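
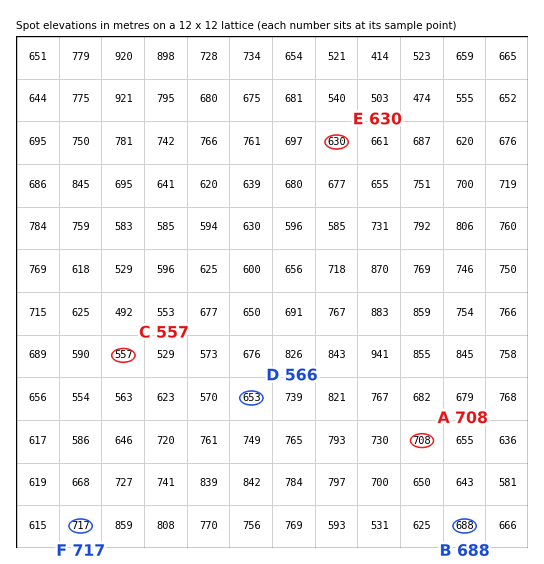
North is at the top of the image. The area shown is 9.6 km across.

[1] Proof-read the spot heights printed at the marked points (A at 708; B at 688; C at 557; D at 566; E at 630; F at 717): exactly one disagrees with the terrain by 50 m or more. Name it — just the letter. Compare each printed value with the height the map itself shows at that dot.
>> D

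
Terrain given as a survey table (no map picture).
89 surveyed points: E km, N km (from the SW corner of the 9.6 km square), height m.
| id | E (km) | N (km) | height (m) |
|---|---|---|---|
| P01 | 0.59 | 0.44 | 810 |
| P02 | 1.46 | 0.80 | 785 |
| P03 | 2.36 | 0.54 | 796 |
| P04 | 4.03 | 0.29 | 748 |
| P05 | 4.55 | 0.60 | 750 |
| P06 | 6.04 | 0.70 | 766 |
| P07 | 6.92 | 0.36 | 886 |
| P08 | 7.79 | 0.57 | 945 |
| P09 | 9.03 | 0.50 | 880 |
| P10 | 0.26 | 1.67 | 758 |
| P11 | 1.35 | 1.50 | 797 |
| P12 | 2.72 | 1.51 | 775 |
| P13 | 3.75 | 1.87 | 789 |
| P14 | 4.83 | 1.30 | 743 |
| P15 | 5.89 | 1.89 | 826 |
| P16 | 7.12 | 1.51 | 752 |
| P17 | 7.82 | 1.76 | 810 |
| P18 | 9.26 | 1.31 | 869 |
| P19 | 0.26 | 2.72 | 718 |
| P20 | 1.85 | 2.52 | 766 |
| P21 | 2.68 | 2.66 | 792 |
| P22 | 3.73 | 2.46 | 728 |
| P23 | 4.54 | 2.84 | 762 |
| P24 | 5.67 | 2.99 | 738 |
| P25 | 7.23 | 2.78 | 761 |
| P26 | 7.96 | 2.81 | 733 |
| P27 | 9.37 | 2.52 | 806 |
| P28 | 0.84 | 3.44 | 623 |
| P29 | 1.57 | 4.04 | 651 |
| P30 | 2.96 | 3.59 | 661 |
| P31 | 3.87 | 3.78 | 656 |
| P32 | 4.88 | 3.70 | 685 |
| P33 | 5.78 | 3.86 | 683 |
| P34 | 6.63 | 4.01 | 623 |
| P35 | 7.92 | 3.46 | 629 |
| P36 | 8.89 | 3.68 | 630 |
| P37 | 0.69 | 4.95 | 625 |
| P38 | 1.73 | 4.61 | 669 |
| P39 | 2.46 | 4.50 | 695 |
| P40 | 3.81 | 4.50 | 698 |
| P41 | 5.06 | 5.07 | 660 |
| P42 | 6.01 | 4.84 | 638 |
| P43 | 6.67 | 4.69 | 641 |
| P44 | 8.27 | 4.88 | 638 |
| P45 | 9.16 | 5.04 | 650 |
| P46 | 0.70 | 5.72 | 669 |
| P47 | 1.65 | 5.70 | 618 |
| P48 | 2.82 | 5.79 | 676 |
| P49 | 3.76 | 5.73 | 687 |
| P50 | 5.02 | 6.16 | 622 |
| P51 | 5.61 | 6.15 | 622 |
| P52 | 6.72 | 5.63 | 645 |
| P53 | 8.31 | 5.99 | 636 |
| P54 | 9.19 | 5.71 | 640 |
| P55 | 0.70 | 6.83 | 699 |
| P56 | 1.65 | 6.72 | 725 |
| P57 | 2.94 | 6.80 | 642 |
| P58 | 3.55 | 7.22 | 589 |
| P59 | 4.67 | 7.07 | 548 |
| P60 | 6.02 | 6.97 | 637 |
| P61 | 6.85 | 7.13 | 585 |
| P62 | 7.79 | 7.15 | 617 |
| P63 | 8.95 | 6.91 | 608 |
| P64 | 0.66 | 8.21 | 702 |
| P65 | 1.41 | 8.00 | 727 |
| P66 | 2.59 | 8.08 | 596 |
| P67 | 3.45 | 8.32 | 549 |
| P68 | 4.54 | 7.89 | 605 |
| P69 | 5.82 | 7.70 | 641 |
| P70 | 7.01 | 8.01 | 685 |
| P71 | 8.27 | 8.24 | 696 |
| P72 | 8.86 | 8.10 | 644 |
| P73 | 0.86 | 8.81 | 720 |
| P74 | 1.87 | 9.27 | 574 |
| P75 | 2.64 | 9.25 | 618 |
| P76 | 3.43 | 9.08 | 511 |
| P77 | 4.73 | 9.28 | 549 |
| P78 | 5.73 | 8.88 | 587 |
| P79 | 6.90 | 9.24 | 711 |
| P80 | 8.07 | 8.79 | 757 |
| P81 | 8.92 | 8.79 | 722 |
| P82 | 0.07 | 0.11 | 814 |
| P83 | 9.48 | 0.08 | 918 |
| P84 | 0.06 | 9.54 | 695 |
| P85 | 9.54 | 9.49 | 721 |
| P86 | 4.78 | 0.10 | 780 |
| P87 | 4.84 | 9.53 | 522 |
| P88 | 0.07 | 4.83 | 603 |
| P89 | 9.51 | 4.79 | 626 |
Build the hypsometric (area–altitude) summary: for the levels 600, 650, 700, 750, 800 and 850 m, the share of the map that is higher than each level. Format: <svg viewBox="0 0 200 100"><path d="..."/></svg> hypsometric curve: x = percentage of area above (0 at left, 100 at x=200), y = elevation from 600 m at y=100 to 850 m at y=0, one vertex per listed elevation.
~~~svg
<svg viewBox="0 0 200 100"><path d="M182 100l-55-20-43-20-29-20-35-20-10-20"/></svg>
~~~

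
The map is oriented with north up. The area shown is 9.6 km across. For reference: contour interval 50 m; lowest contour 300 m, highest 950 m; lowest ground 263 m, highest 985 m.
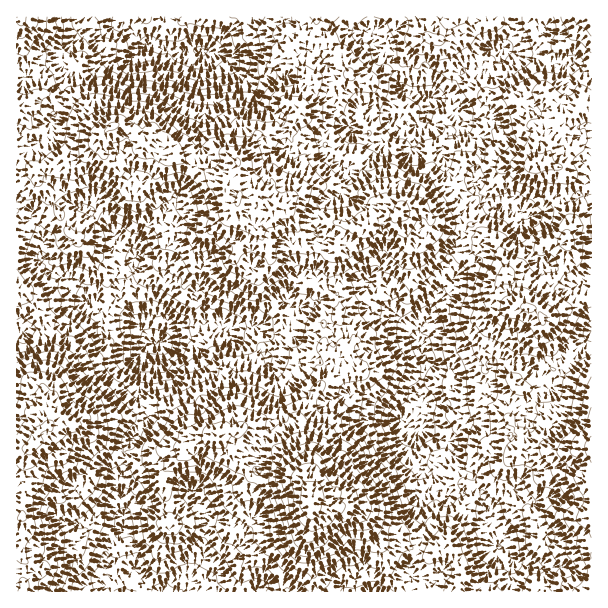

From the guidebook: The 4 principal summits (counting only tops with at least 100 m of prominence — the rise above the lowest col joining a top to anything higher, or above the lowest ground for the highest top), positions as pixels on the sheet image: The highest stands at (311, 501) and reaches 985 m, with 722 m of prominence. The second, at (32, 446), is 866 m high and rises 305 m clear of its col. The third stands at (111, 126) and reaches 807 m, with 213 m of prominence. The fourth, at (402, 212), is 774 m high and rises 112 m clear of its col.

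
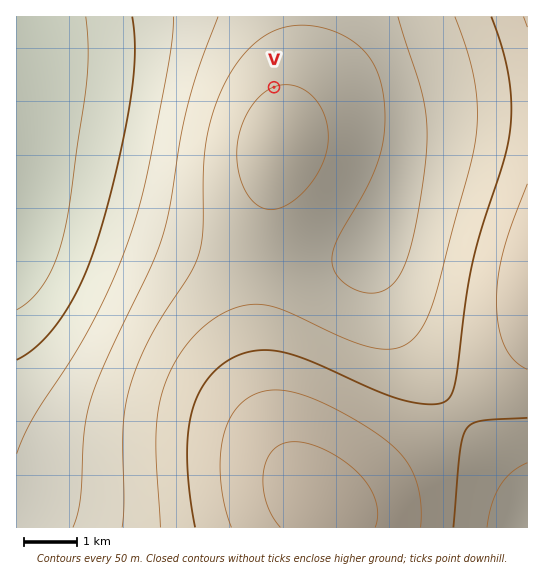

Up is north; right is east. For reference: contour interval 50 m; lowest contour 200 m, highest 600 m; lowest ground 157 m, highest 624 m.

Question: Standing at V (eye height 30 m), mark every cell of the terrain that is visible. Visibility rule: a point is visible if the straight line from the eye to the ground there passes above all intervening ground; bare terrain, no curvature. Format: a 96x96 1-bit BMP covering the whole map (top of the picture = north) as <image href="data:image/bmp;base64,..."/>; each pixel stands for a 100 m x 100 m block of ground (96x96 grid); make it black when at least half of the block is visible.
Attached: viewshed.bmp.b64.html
<image width="96" height="96" href="data:image/bmp;base64,Qk2+BAAAAAAAAD4AAAAoAAAAYAAAAGAAAAABAAEAAAAAAIAEAAATCwAAEwsAAAIAAAAAAAAA////AAAAAADwAAAAAAAAAAAAAADwAAAAAAAAAAAAAADwAAAAAAAAAAAAAADwAAAAAAAAAAAAAADwAAAAAAAAAAAAAADwAAAAAAAAAAAAAAD4AAAAAAAAAAAAAAD4AAAAAAAAAMAAAAD4AAAAAAAAP/wAAAD8AAAAAAAB//8AAAD8AAAAAAAH///AAAD8AAAAAAA////gAAD+AAAAAAD////wAAD+AAAAAAP////wAAD/AAAAAAf////4AAD/AAAAAB/////8AAD/gAAAAD/////+AAD/gAAAAP/////+AAD/wAAAAf//////AAD/4AAAB///////gAD/8AAAD///////wAD/8AAAP///////wAD/+AAAf///////4AD//gAB////////8AD//wAH////////+AD//8Af/////////AD///D//////////AD//////////////gD//////////////wD//////////////4D/j////////////8D8Af///////////+D4AP////////////DgAD//////8AP///jAAB//////gAH///jAAA/////8AAD///yAAAP////gAAB///4AAAH///8AAAB///4AAAB///gAAAA///8AAAAf/4AAAAA///8AAAAAAAAAAAAf//8AAAAAAAAAAAAf//8AAAAAAAAAAAAf//8AAAAAAAAAAAAf//8AAAAAAAAAAAAf//8AAAAAAAAAAAAP//8AAAAAAAAAAAAP//8AAAAAAAAAAAAP//8AAAAAAAAAAAAP//8AAAAAAAAAAAAP//8AAAAAAAAAAAAP//8AAAAAAAAAAAAP//8AAAAAAAAAAAAP//8AAAAAAAAAAAAP//8AAAAAAAAAAAAP//8AAAAAAAAAAAAP//8AAAAAAAAAAAAP//8AAAAAAAAAAAAP//8AAAAAAAAAAAAP//+AAAAAAAAAAAAP//+AAAAAAAAAAAAP///AAAAAAAAAAAAP///gAAAAAAAAAAAP///gAAAAAAAAAAAP///wAAAAAAAAAAAP///4AAAAAAAAAAAP///4AAAAAAAAAAAf///8AAAAAAAAAAAf///+AAAAAAAAAAAf///+AAAAAAAAAAAf////AAAAAAAAAAA/////gAAAAAeAAAA/////gAAAAB/wAAB/////wAAAAD/4AAB/////4AAAAH/8AAD/////4AAAAP/+AAH/////8AAAAP//AAH/////+AAAAf//gAP//////AAAAf//wA///////AAAAf//4B///////gAAA///+P///////wAAA////////////4AAA////////////8AAB/////////////AAD/////////////wAH/////////////+A//////////////////////////////////////////////////////////////////////////////////////////////////////////////////////////////////////////////////////////8="/>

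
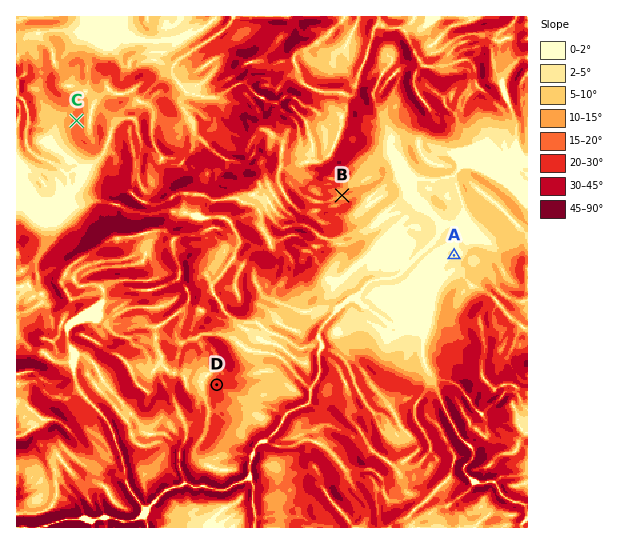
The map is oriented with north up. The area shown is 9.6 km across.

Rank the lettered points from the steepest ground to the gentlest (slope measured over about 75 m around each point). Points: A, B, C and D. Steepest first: D C B A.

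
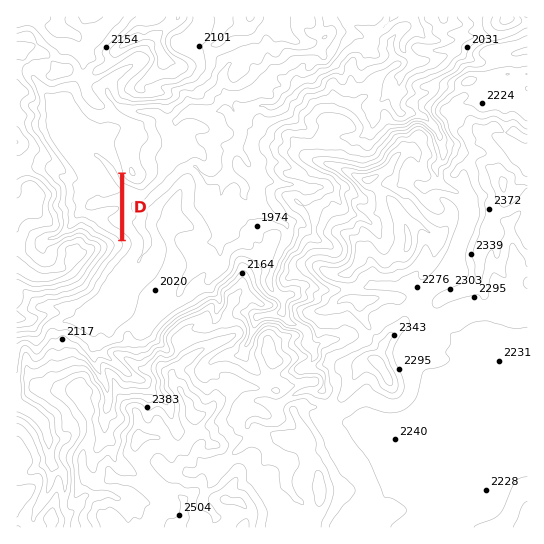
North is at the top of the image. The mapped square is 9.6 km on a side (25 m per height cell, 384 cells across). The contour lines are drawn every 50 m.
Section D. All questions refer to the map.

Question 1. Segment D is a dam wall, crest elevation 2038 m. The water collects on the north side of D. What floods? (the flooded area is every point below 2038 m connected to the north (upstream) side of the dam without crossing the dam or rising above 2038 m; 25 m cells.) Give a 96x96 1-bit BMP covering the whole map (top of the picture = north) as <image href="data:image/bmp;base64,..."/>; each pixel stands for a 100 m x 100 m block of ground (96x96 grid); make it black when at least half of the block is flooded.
<image width="96" height="96" href="data:image/bmp;base64,Qk2+BAAAAAAAAD4AAAAoAAAAYAAAAGAAAAABAAEAAAAAAIAEAAATCwAAEwsAAAIAAAAAAAAA////AAAAAAAAAAAAAAAAAAAAAAAAAAAAAAAAAAAAAAAAAAAAAAAAAAAAAAAAAAAAAAAAAAAAAAAAAAAAAAAAAAAAAAAAAAAAAAAAAAAAAAAAAAAAAAAAAAAAAAAAAAAAAAAAAAAAAAAAAAAAAAAAAAAAAAAAAAAAAAAAAAAAAAAAAAAAAAAAAAAAAAAAAAAAAAAAAAAAAAAAAAAAAAAAAAAAAAAAAAAAAAAAAAAAAAAAAAAAAAAAAAAAAAAAAAAAAAAAAAAAAAAAAAAAAAAAAAAAAAAAAAAAAAAAAAAAAAAAAAAAAAAAAAAAAAAAAAAAAAAAAAAAAAAAAAAAAAAAAAAAAAAAAAAAAAAAAAAAAAAAAAAAAAAAAAAAAAAAAAAAAAAAAAAAAAAAAAAAAAAAAAAAAAAAAAAAAAAAAAAAAAAAAAAAAAAAAAAAAAAAAAAAAAAAAAAAAAAAAAAAAAAAAAAAAAAAAAAAAAAAAAAAAAAAAAAAAAAAAAAAAAAAAAAAAAAAAAAAAAAAAAAAAAAAAAAAAAAAAAAAAAAAAAAAAAAAAAAAAAAAAAAAAAAAAAAAAAAAAAAAAAAAAAAAAAAAAAAAAAAAAAAAAAAAAAAAAAAAAAAAAAAAAAAAAAAAAAAAAAAAAAAAAAAAAAAAAAAAAAAAAAAAAAAAAAAAAAAAAAAAAAAAAAAAAAAAAAAAAAAAAAAAAAAAAAAAAAAAAAAAAAAAAAAAAAAAAAAAAAAAAAAAAAAAAAAAAAAAAAAAAAAAAAAAAAAAAAAAAAAAAAAAAAAAAAAAAAAAAAAAAAAAAAAAAAAAAAAAAAAAAAAAAAAAAAAAAAAAAAAAAAAAAAAAAAAAAAAAAAAAAAAAAAAAAAAAAAAAAAAAAAAAAAAAADAAAAAAAAAAAAAAAPAAAAAAAAAAAAAAAfAAAAAAAAAAAAAAD/AAAAAAAAAAAAAAH/AAAAAAAAAAAAAAD/AAAAAAAAAAAAAAH/AAAAAAAAAAAAAAH/AAAAAAAAAAAAAAH/AAAAAAAAAAAAAAD/AAAAAAAAAAAAAAD/AAAAAAAAAAAAAAD/AAAAAAAAAAAAAAH/AAAAAAAAAAAAAAP+AAAAAAAAAAAAAAf+AAAAAAAAAAAAAAf8AAAAAAAAAAAAAA/8AAAAAAAAAAAAAB/8AAAAAAAAAAAAAB/8AAAAAAAAAAAAAD/8AAAAAAAAAAAAAD/gAAAAAAAAAAAAAD+AAAAAAAAAAAAAAD8AAAAAAAAAAAAAAD8AAAAAAAAAAAAAAD4AAAAAAAAAAAAAADwAAAAAAAAAAAAAAAAAAAAAAAAAAAAAAAAAAAAAAAAAAAAAAAAAAAAAAAAAAAAAAAAAAAAAAAAAAAAAAAAAAAAAAAAAAAAAAAAAAAAAAAAAAAAAAAAAAAAAAAAAAAAAAAAAAAAAAAAAAAAAAAAAAAAAAAAAAAAAAAAAAAAAAAAAAAAAAAAAAAAAAAAAAAAAAAAAAAAAAAAAAAAAAAAAAAAAAAAAAAAAAAAAAAAAAAAAAAAAAAAAAAAAAAAAAAAAA="/>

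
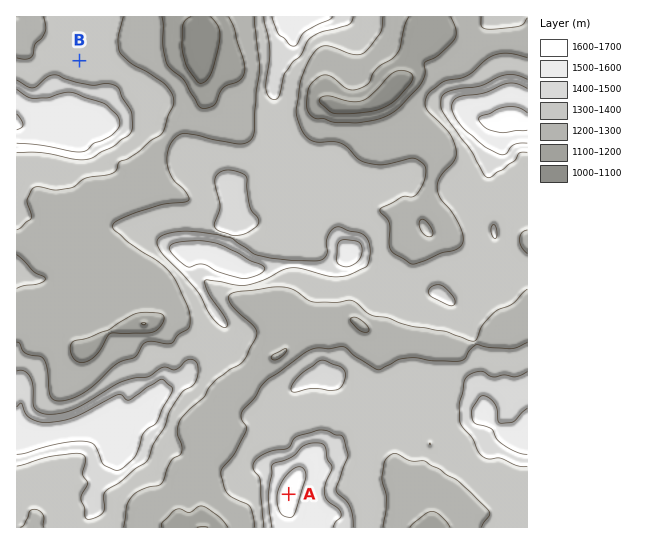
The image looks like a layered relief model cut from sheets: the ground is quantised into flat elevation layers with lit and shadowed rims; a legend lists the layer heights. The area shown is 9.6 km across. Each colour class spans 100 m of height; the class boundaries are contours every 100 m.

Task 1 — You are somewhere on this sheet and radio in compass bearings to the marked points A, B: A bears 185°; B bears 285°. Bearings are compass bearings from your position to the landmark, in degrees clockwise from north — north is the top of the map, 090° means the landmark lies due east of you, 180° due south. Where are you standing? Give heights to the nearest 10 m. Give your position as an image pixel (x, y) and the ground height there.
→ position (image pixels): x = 321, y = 125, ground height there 1220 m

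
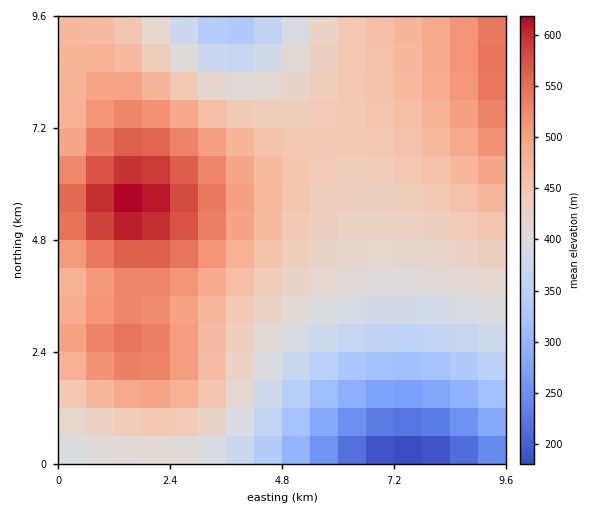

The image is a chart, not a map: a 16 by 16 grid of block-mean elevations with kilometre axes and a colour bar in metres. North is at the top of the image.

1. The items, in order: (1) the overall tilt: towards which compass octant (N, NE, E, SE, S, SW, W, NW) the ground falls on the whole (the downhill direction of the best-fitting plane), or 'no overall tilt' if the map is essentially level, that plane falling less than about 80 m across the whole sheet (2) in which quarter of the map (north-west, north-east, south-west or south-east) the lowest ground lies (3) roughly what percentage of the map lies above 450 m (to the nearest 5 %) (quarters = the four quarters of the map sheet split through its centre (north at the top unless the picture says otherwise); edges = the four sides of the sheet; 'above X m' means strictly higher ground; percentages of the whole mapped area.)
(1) On the whole the ground falls towards the south-east.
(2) Look to the south-east quarter for the lowest ground.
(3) Roughly 45 % of the ground is higher than 450 m.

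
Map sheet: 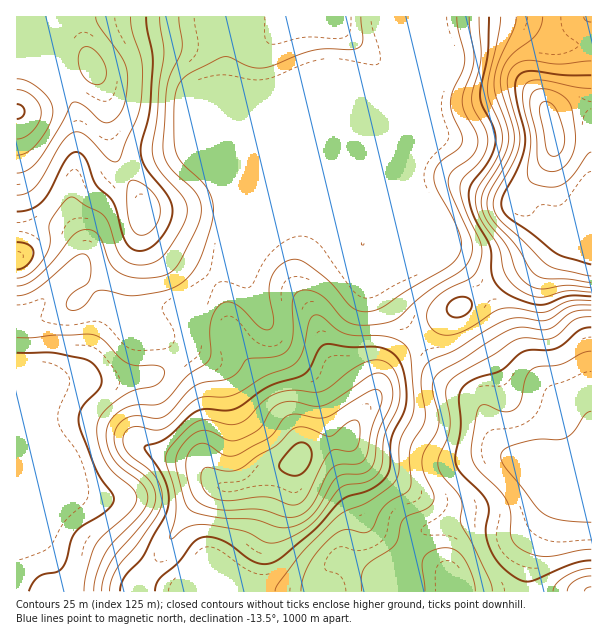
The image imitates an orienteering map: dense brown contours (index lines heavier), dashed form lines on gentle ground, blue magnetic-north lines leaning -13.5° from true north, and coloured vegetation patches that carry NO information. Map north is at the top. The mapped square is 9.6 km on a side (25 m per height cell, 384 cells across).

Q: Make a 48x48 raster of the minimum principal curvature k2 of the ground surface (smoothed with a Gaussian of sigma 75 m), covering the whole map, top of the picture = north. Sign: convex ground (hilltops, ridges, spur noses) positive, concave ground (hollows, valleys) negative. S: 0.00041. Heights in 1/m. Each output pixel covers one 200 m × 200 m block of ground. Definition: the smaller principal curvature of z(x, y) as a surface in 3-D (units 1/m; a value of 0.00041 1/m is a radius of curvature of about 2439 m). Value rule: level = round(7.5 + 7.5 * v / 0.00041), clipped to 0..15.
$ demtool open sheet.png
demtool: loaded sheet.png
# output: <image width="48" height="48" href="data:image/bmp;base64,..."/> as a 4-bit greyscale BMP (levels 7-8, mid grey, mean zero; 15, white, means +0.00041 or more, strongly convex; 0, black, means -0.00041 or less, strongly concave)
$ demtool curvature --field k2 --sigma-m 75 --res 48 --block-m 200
<image width="48" height="48" href="data:image/bmp;base64,Qk32BAAAAAAAAHYAAAAoAAAAMAAAADAAAAABAAQAAAAAAIAEAAATCwAAEwsAABAAAAAAAAAAAAAAABEREQAiIiIAMzMzAERERABVVVUAZmZmAHd3dwCIiIgAmZmZAKqqqgC7u7sAzMzMAN3d3QDu7u4A////AGiGMUrKhUNXd2QzRUaYdHdzaJqGVURGrmiGMjipZVQmdTRVRDR2ZGdjeZl1VVQ0emd1UyWIVnczQ1d3VCJVVTVleZl1VmQyI3dmZTR3V5hTRXiHVCAlZ2RFaIdlVmZTImZmdkRWaJdCM0VVRDAEeYZERVVUVWZmVHZWdlREV2QiMyJFZ2IBV3ZTM0RWZVZ3dndWZlMiIzI0d2RXq7UBM0RGZWeIdmZnd3d2ZlQgABNpuoZWrMcCQiRnd3iIdlZnd3d2ZlMQACabuYdmiJcBVUNGd3iHZVVmd3d2ZTISMUeZh2Z3h3UBiWNFVWZlRFZnd3d2ZCJIY0ipZEaHiqUFqnVUMzRERFZ3d3dmYxOcgzjKcjeGe7QZuWQzRERERWZ3d3d3UyW9khe7gyVUe6M7t0M1d2REVmZ4d3d3ZCSsogWZgzQ0aYNJlUM2mXQ0Z3Z4dnd3ZTN5cwRnYzRnd2JYhmY0iXMliHZ4dnZ3dkNFUxRmZEWKmFNYiKpDZ1ImiHZ3dnZndlMiMzVmZUV5ljM2ebxjQyI1d3ZndnZVZVQyIiNmVENFYyMiWLpRESM0VmVWdiNEVVVVQyE0M0M0Q0dkR5cgFFZFVURFZlRFVVZ3dkMzNWVEM2mWV4URNohWZTNEVYhmZlaJiHUzaHZUJGd2aHQjV4dlVCRUNHh3hlaIiZVCmoZCNnZUV1M0Vmd2UzZkI3dnl1Z3eHRRiYUyRndTNERFV5qGU0ZTADRnmWZmVEVhaHQ0Z4h0M0Zmect1MlZRAAAWmGZUMiEzVmRGd4hTMzRWerlSE3lxBDAAZ1RERWUiRVRXh3ZCV1IjR4UhJqtyOccAFURWd4hTRnVXh2U0d3YwAkMjWKhmavpiATRoh3hkN3dGdmVXd3d2ICM0VmaJeMh1MSR4hmZlJ3dkd3Vnd3d3dQEAAkeZd0VlQhN4mGZ2FXd2VVZ3d3d3dgAAJGeIdwFFRCFpunaHFHd3d3d3d3d3cgA3mHd3eERFRVJKzHaIInd3d3d3d3d3YAJt+3Z3d4dkNWQ3vHaIE3d3d3d3d3d3ECJc/HVVV5hzFHdFiXaGBXd3d3d3d3d2BEM4qFREJndzA3hVVmZgF3d3d3d3d3d0JmMVdkRUImZkAmdlREQBd3d3d3d3d3d1JmMTZUaYQHdkAWZlQzIXd3d3d3d3d3d3MkMRIze7UIh0AWdlVUBHd3d3d3d3d3d3cyEQACarUKqUAnh3dkBXd3d3d3d3d3d3dCIyIjWJQNyUE3iJh0BXd3d3d3d3d3d3ciRUNYmYIetyFHeJmEBXd3d3d3d3d3d3cTVkNZzIM8lABXeIhzA3d3d3d3d3d3d3cCRVZovGRWMAKJiIhiESRUM0Z3d3d3d3cwI2qXiFVwBDSqmJhjNVVWeGM1ZmVnd3dgAnumQiRVZyWql4hkRmZniYdkIjVmd3dwATVkEBI3dzWYdndkVmZmiId3Z3dld3dwEzRENEMnd1RmVWZlV2VmeId3eYdFd3dQNmVVZmZnd3REVmZlZ2Vmd4h3ipcmd3dCR3VVZ3iQ=="/>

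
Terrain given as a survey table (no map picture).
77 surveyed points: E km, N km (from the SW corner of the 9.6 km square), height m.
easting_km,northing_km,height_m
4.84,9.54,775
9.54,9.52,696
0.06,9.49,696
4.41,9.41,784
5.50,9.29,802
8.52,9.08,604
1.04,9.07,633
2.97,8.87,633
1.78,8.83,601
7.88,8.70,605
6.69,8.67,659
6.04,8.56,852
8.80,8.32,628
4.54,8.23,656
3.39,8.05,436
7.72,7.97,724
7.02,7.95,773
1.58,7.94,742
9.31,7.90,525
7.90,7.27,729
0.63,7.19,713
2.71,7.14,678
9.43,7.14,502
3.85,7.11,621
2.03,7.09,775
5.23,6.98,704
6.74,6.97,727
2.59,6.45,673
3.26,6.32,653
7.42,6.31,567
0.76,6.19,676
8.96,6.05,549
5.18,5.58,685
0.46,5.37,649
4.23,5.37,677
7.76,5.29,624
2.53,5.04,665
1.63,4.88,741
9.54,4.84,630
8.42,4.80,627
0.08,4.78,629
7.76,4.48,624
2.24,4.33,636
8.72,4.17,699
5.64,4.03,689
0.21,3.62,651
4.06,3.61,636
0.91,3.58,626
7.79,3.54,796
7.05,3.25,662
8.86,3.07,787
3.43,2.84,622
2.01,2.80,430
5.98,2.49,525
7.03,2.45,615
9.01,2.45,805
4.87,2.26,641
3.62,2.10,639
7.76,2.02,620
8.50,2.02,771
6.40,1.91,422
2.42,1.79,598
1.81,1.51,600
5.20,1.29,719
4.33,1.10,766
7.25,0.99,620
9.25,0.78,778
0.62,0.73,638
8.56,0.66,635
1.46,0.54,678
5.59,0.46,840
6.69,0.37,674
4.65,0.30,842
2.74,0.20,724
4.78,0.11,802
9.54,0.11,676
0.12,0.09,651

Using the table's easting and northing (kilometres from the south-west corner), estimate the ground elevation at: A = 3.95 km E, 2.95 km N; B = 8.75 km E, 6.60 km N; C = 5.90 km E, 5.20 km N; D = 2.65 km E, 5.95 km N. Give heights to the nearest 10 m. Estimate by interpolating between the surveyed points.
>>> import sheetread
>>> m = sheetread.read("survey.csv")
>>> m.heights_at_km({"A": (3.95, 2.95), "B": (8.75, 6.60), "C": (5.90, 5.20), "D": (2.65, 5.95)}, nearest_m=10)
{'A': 640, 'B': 570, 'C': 700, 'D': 660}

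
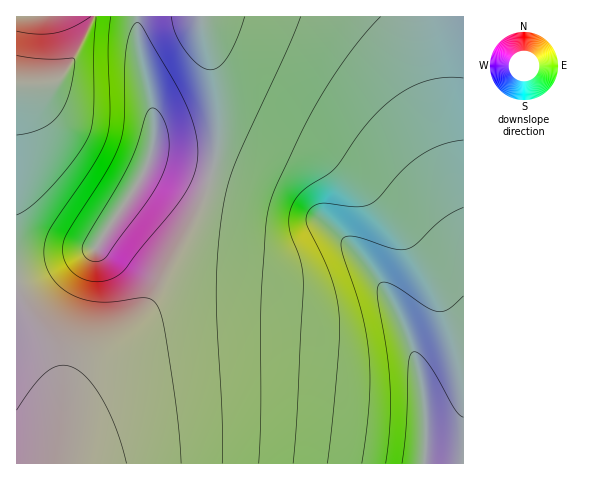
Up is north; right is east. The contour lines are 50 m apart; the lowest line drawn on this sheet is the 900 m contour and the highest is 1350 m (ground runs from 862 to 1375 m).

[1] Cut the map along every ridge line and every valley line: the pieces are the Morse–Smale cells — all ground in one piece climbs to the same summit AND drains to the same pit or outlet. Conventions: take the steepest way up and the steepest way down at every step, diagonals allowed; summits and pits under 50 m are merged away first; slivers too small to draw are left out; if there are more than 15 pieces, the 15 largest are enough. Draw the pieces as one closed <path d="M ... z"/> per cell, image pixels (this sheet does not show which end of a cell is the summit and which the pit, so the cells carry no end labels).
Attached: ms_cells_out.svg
<path d="M214 177l-4 1-14 38-49 92-25 26-28 22-18 20-9 23-9 64 366 1 3-26-1-28-10-50-17-46-23-37-18-23-24-24-19-14-39-20z"/><path d="M432 16l-230 0 2 17 10 41 5 38-1 32-7 32 65 20 31 15 27 19 25 25 17 22 20 32 20 51 10 50 1 28-3 25 39 1 1-271-14-52-10-51z"/><path d="M137 16l-43 0-20 41-8 13-10 10-20 6-20 1 1 377 41-1 9-64 9-23 18-20 28-22 25-26 49-92 15-40-53-15-10 0 6-18 0-26-16-69z"/><path d="M201 16l-63 0-1 23 17 78 0 26-5 17 13 2 48 14 8-32 1-32-5-38z"/><path d="M92 16l-75 0-1 69 20 1 20-6 10-10 8-13 18-35z"/><path d="M463 16l-31 1 2 30 6 43 23 102z"/>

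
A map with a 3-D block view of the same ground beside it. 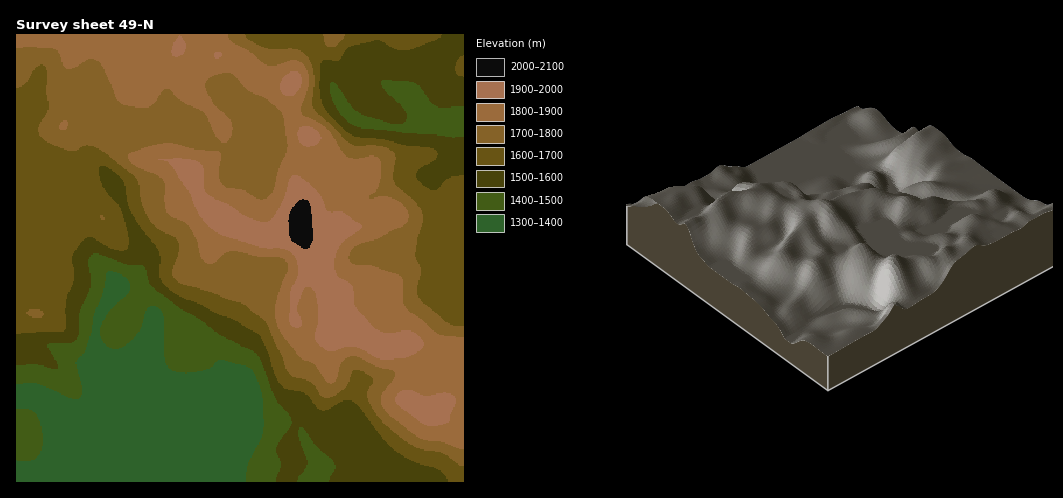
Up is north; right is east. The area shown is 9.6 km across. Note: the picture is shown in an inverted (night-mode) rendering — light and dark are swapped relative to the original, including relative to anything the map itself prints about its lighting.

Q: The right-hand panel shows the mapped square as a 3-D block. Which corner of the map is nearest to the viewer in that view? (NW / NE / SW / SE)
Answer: NE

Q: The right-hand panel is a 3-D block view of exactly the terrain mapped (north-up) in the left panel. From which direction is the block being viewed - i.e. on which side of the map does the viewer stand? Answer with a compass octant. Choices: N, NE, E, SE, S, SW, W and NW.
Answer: NE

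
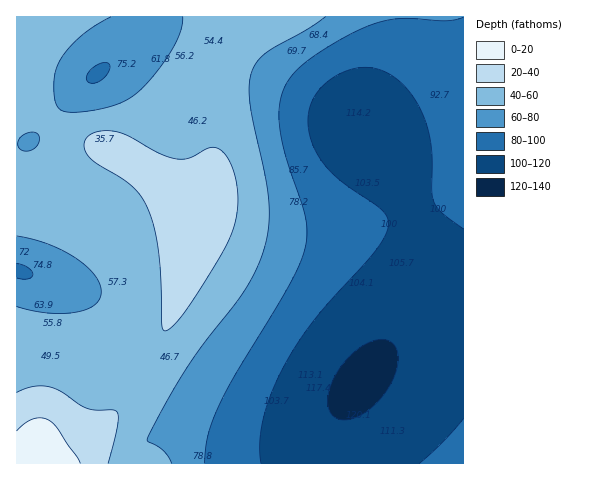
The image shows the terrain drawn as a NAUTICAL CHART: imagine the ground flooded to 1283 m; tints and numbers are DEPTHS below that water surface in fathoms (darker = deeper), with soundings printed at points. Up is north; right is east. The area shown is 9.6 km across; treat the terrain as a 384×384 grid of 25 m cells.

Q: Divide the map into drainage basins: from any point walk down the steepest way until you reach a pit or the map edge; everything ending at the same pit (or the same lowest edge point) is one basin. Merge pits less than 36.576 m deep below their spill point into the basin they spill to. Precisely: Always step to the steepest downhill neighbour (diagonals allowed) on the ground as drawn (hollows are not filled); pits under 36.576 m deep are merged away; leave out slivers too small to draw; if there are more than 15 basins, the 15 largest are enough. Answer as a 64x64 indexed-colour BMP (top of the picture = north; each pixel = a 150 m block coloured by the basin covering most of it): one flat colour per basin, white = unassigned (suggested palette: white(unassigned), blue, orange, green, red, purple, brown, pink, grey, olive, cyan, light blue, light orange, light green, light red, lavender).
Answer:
<image width="64" height="64" href="data:image/bmp;base64,Qk12CAAAAAAAAHYAAAAoAAAAQAAAAEAAAAABAAQAAAAAAAAIAAATCwAAEwsAABAAAAAAAAAA////ALR3HwAOf/8ALKAsACgn1gC9Z5QAS1aMAMJ34wB/f38AIr28AM++FwDox64AeLv/AIrfmACWmP8A1bDFACIiIiERERERERERERERERERERERERERERERERERERERIiIiIhEREREREREREREREREREREREREREREREREREREiIiIiIRERERERERERERERERERERERERERERERERERESIiIiIiIRERERERERERERERERERERERERERERERERERIiIiIiIiEREREREREREREREREREREREREREREREREREiIiIiIiIRERERERERERERERERERERERERERERERERESIiIiIiIiERERERERERERERERERERERERERERERERERIiIiIiIiIhEREREREREREREREREREREREREREREREREiIiIiIiIiIRERERERERERERERERERERERERERERERESIiIiIiIiIiERERERERERERERERERERERERERERERERIiIiIiIiIiIREREREREREREREREREREREREREREREREiIiIiIiIiIiERERERERERERERERERERERERERERERESIiIiIiIiIiIhERERERERERERERERERERERERERERERIiIiIiIiIiIiEREREREREREREREREREREREREREREREiIiIiIiIiIiIhERERERERERERERERERERERERERERESIiIiIiIiIiIiERERERERERERERERERERERERERERERIiIiIiIiIiIiIhEREREREREREREREREREREREREREREiIiIiIiIiIiIiERERERERERERERERERERERERERERESIiIiIiIiIiIiIhERERERERERERERERERERERERERERIiIiIiIiIiIiIiEREREREREREREREREREREREREREREiIiIiIiIiIiIiIhERERERERERERERERERERERERERESIiIiIiIiIiIiIiERERERERERERERERERERERERERERIiIiIiIiIiIiIiIhEREREREREREREREREREREREREREiIiIiIiIiIiIiIiERERERERERERERERERERERERERESIiIiIiIiIiIiIiIRERERERERERERERERERERERERERIiIiIiIiIiIiIiIhEREREREREREREREREREREREREREiIiIiIiIiIiIiIiIRERERERERERERERERERERERERESIiIiIiIiIiIiIiIhERERERERERERERERERERERERERIiIiIiIiIiIiIiIiEREREREREREREREREREREREREREiIiIiIiIiIiIiIiIRERERERERERERERERERERERERESIiIiIiIiIiIiIiIhERERERERERERERERERERERERERIiIiIiIiIiIiIiIiEREREREREREREREREREREREREREiIiIiIiIiIiIiIiIRERERERERERERERERERERERERESIiIiIiIiIiIiIiIhERERERERERERERERERERERERERIiIiIiIiIiIiIiIiEREREREREREREREREREREREREREiIiIiIiIiIiIiIiIRERERERERERERERERERERERERESIiIiIiIiIiIiIiIzERERERERERERERERERERERERERMzIiIiIiIiIiIiIjMxEREREREREREREREREREREREREzMzMiIiIiIiIiIjMzMRERERERERERERERERERERERETMzMzIiIiIiIiIjMzMxERERERERERERERERERERERERMzMzMyIiIiIiIjMzMzMREREREREREREREREREREREREzMzMzMiIiIiIjMzMzMxERERERERERERERERERERERETMzMzMzIiIiIjMzMzMzERERERERERERERERERERERERMzMzMzMyIiIzMzMzMzMREREREREREREREREREREREREzMzMzMzMiIzMzMzMzMxERERERERERERERERERERERETMzMzMzMzMzMzMzMzMzERERERERERERERERERERERERMzMzMzMzMzMzMzMzMzMREREREREREREREREREREREREzMzMzMzMzMzMzMzMzMxERERERERERERERERERERERETMzMzMzMzMzMzMzMzMzERERERERERERERERERERERERMzMzMzMzMzMzMzMzMzMREREREREREREREREREREREREzMzMzMzMzMzMzMzMzMRERERERERERERERERERERERETMzMzMzMzMzMzMzMzMxERERERERERERERERERERERERMzMzMzMzMzMzMzMzMzEREREREREREREREREREREREREzMzMzMzMzMzMzMzMzMxERERERERERERERERERERERETMzMzMzMzMzMzMzMzMzERERERERERERERERERERERERMzMzMzMzMzMzMzMzMzMREREREREREREREREREREREREzMzMzMzMzMzMzMzMzMxERERERERERERERERERERERETMzMzMzMzMzMzMzMzMzMRERERERERERERERERERERERMzMzMzMzMzMzMzMzMzMxEREREREREREREREREREREREzMzMzMzMzMzMzMzMzMzERERERERERERERERERERERETMzMzMzMzMzMzMzMzMzMxERERERERERERERERERERERMzMzMzMzMzMzMzMzMzMzMREREREREREREREREREREREzMzMzMzMzMzMzMzMzMzMzERERERERERERERERERERETMzMzMzMzMzMzMzMzMzMzMRERERERERERERERERERER"/>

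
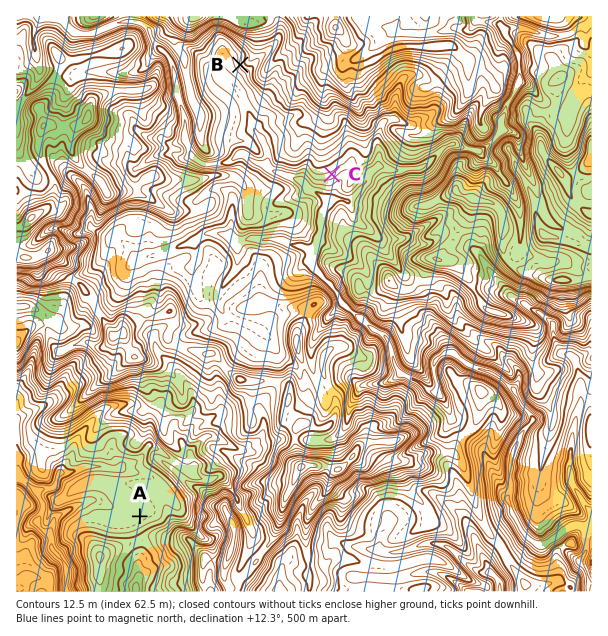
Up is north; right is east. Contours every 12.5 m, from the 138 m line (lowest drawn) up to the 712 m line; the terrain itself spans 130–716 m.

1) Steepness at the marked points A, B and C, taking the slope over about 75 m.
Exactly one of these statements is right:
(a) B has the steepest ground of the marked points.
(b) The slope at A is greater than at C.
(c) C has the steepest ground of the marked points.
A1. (a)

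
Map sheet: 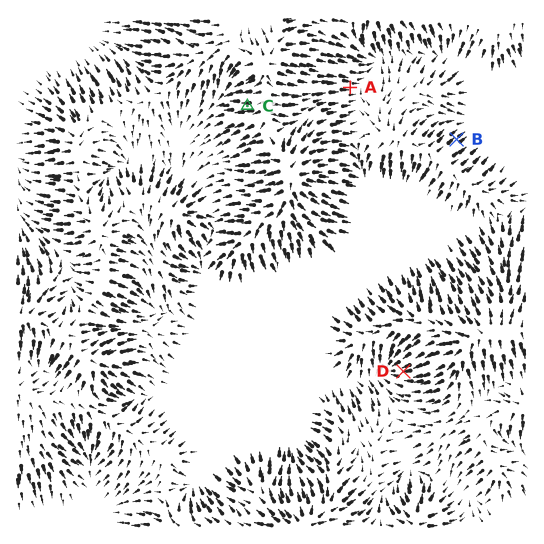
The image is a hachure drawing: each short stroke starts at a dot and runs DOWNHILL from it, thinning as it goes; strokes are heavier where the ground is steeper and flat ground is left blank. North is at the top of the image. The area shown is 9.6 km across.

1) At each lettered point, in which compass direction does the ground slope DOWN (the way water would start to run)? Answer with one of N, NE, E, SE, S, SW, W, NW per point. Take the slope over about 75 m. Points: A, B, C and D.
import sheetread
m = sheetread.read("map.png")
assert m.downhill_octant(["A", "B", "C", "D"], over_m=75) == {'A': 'E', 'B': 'NE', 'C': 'W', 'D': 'W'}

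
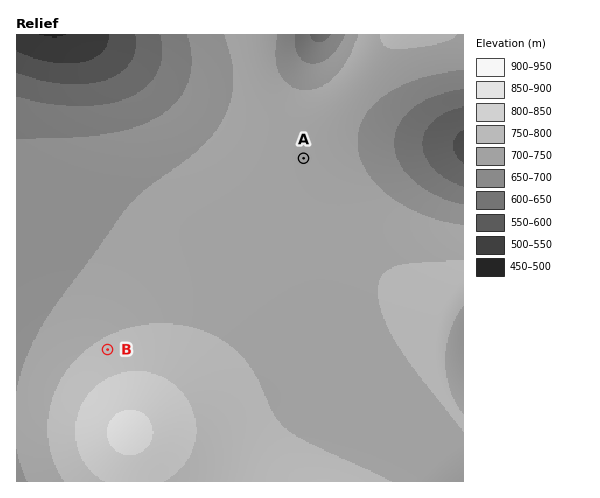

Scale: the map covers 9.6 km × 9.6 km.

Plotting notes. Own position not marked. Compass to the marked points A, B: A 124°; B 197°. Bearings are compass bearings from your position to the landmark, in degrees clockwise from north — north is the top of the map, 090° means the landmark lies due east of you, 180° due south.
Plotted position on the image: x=190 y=81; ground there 700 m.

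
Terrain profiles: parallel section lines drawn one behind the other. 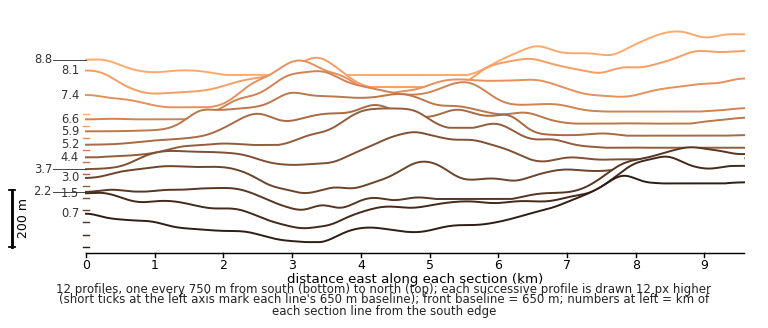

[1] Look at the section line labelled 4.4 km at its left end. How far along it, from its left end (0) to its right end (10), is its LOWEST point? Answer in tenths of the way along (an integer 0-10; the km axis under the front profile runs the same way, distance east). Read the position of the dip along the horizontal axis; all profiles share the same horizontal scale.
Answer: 0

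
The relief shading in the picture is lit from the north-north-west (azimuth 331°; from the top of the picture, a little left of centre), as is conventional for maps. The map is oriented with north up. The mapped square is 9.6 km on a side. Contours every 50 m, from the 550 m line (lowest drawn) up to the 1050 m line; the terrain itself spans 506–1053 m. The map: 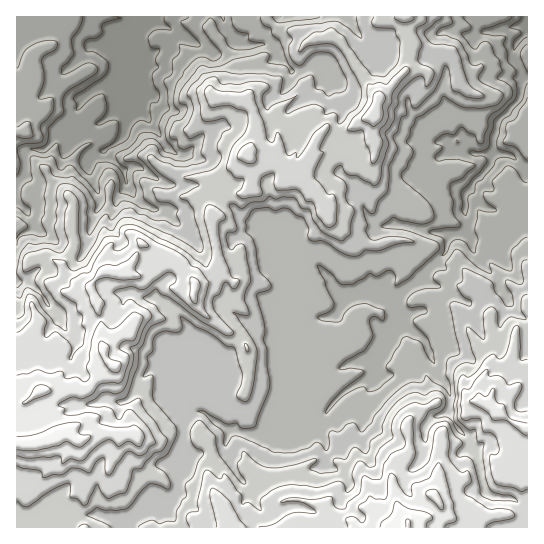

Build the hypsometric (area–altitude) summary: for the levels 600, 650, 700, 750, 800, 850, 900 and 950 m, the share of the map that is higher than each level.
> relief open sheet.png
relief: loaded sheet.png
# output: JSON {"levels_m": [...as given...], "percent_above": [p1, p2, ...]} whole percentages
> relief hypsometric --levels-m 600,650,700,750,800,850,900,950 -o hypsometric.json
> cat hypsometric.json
{"levels_m": [600, 650, 700, 750, 800, 850, 900, 950], "percent_above": [93, 88, 76, 59, 42, 27, 15, 6]}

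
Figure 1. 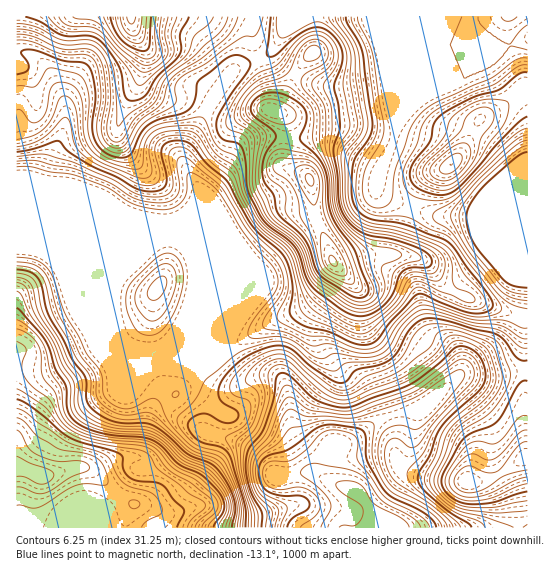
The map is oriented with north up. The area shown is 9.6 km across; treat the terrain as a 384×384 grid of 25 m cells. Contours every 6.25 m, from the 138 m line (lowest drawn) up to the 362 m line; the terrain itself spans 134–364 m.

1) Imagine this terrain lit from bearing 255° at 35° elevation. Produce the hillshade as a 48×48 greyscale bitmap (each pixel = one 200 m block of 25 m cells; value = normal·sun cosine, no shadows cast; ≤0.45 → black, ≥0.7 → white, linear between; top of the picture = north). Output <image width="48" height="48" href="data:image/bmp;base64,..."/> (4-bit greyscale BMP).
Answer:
<image width="48" height="48" href="data:image/bmp;base64,Qk32BAAAAAAAAHYAAAAoAAAAMAAAADAAAAABAAQAAAAAAIAEAAATCwAAEwsAABAAAAAAAAAAAAAAABEREQAiIiIAMzMzAERERABVVVUAZmZmAHd3dwCIiIgAmZmZAKqqqgC7u7sAzMzMAN3d3QDu7u4A////AHd3d3eId3d2ZlMiNFZ3d3d3iJmruqmYiId3d3eIh3d3dlIBJFZ3Znd3iZqrupmIiIh3d4iIh3ZndkEAFFZ2Znd5qqq8y5h3d4iHd4iHd3ZmZTAAFGd2ZneKuqq8yod3d4h3d3d2Z3dlVCEAFXd3d4ibupmruXd3d3d3d3ZmZ3ZUQzIQJnd3iIiaqYmqqXd4iHd3d2Zmd2QzNEMiRnd3eIiamHiaqYd4iGZ3ZmVWZkMiNWVEVnd3d4iamHiaqYd4iGZmVURVVUIjVndmVWd3d4mZl3iaqYd4iGZlQ0RFZlRFZ4h2VFd3eJmIh3iaqYiIiGZUM0RWZ2ZmeIh2VFeIiZh3h3eJmYiIiGZlM0VWd3d3d3d2VFeZmZd3d3eImZmZiGZlQ0VneId3d3ZnZVeaqod3d3d4iZmZmGZlQ0VneIh3d3ZnZWiqqYd3d3ZniJmqmHdlREVnd4d3d3ZmZnmrqHd3d3ZmeJqqmHdUNFZ3d3d3eHdmZ4q6mHiId3dmZ5qqmHZDNFd3d4d3d4d3d4qpiImHZmd2Z5qqmWUyNGd4iId3d3iIiImZiZmHVWd2eJqqmWQzRXd4iId3d3eIiImYmZmGVVZ3iamZmVQ0Vnd4iIdnd3eImZmZmZmGVVZ5qqmIiFREV3eImYdmd3d4iZmZmqqGVVaKqpdmd1REZ3eImYdmd3d3iJqqq7p1VFeamHZVZlREZ3d4mYdmd3d3eJu8u6hlVFeZd2VEZ1VFd3d4iIdmd3d3eKvdy4ZFVWiHZlRFd1VWd3d3iIhmd3d3iazeyWRFd3h2VURXd2Z3d3d3eIh2d3d4mrztuFRWd3ZVRDV3d3d3d3d3d3d3d3eJq83cp0RGZlVFQ0Z3d3d3d3d3d3d3d3eKvMzKhTNFVVVVVFd3d3d3d3d3d3h3d3ic3cupcxJFZmZmZWd3d3d3d3d3iIh3d3m93LmYUgJGd3d3Zmd3d3d3d3eImYh3d4rN25mYQQNXiIiIdmd3d3d3d4iZqYdmaJvNypmYQBNXiJmYdVZ3d3iIiJmqqXZVeavMypmXMBNniZqZdUVnd4iIiZqqmGVWiqqrypiGIBRniZqZdlVWd4iIiaqpdlVXmqmbuod1MjVneJmZhlVVZ4eIiauoZVV4q6maqodlQ0VmeImZh2ZmZnd3iruoVFZ4mqmJqYd2VVVVZ4mZiHZmZod3iruoZWeImZmZqYd2VWVVZ4mYiId2Z4h2eaqodmd3iJmqqYdlVVVEV4iYiId2d4h2eaqph2Z3d4mqmHZlVVVEZ4iIiId3d4h2iZqqh2Vnd3ial3ZlVVVEZ3eIiId3d4d3iZqqmGVmd3iJiHdmZlVFZ3d3eIiIiHd3iJqqmHVWd3eIiIh3ZlRFZ3d3d3iIiHd4iJq6qXZWZ3eIiImIdURFZ3d3d3eIiHiJmJq7qXVVZmd4d4mYZUNFd3d3d3d4d4mZmJq7qFVWZ3d3dnmYZDNGd3d3d3d3d5mamJq7lkRWd3Z3dmiIZDRWd3d3d3eId5mZmYmqlkVmd3Zndmd3ZURnd3d3d3iIdw=="/>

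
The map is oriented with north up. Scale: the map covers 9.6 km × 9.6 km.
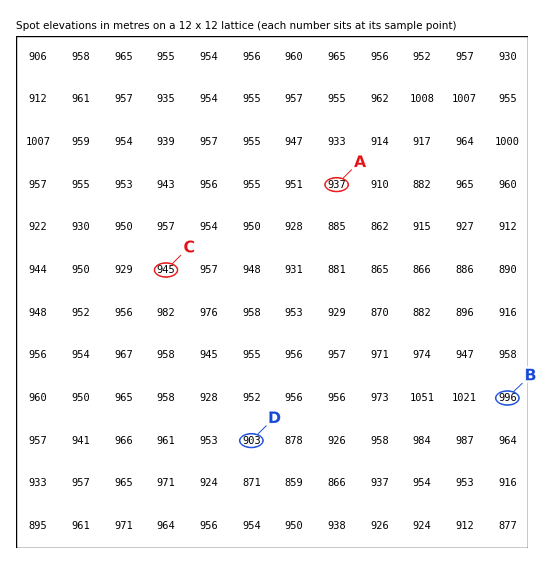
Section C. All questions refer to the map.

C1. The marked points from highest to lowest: B C A D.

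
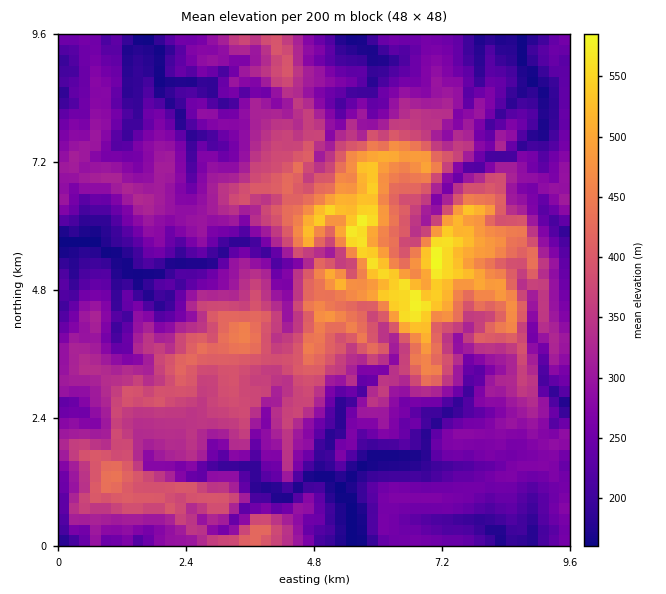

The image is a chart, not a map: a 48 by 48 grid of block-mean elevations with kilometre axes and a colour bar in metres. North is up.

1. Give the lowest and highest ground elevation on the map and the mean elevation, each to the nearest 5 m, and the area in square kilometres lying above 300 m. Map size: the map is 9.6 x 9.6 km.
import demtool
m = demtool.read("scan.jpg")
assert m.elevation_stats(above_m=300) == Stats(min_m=160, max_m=595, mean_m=310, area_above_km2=43.5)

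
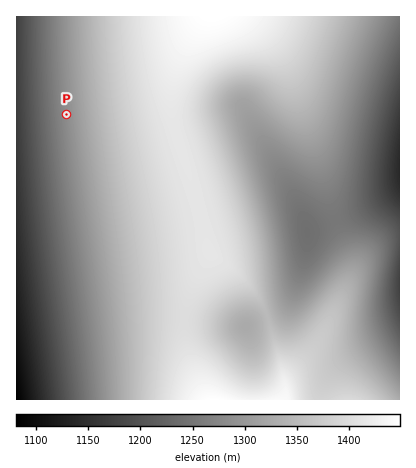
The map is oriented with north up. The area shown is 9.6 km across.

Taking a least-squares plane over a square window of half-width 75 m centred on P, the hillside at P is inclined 5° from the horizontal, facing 265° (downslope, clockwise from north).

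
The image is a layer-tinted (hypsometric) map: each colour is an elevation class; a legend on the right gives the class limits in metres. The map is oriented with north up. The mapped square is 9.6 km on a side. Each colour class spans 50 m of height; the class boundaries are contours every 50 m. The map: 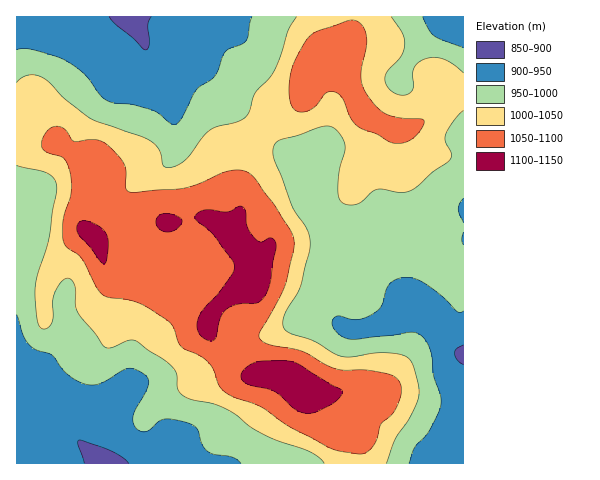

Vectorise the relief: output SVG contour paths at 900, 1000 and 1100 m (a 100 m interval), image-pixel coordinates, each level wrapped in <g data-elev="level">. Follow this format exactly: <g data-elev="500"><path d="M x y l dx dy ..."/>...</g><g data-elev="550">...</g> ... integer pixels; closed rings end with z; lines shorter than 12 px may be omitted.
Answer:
<g data-elev="900"><path d="M84 463l-6-18 1-5 32 11 12 7 6 5"/><path d="M463 365l-6-5-2-7 1-4 7-4"/><path d="M151 17l-3 8 1 20-3 5-3-2-11-10-16-13-7-8"/></g><g data-elev="1000"><path d="M386 463l9-24 14-20 9-20 1-11-6-22-6-9-11-3-17-1-28 4-11-1-26-15-22-7-7-5-2-4 1-7 17-32 8-34 1-10-3-13-16-26-17-43-1-12 3-5 5-4 17-4 24-8 7-1 5 2 8 9 3 9-6 28 0 23 2 4 3 3 11 1 6-3 10-10 6-3 23 4 11-3 7-4 15-14 15-10 3-4 1-4-7-13 1-7 8-14 9-10"/><path d="M17 166l30 7 6 5 3 7 0 8-7 45-11 36-3 12 1 28 4 13 6 2 5-4 2-7 0-17 2-9 8-12 4-2 3 1 5 8 0 18 2 7 27 35 7 1 19-8 7 1 28 19 8 8 4 7 1 14 5 7 9 4 21 4 12 5 11 5 21 17 17 8 35 13 10 6 5 5"/><path d="M463 73l-10-9-8-4-10-3-8 1-8 4-5 6-1 7 0 12-2 5-4 3-5 0-10-4-6-7-1-8 3-6 13-14 4-13-3-10-11-16"/><path d="M297 17l-9 14-13 38-6 9-14 14-8 24-9 6-20 4-8 4-7 6-17 23-6 5-8 3-5 1-3-2-4-15-9-10-10-5-51-18-25-19-15-16-8-6-7-2-7 0-6 2-5 5"/></g><g data-elev="1100"><path d="M305 413l10-1 17-8 9-8 1-6-43-26-8-3-33 1-8 3-7 6-2 6 4 6 29 8 20 18z"/><path d="M210 341l5-2 5-20 5-9 12-6 18 0 4-2 6-7 5-11 6-35 0-7-5-4-9 4-7-4-7-10-2-17-4-5-4 0-11 6-23-2-6 3-3 3 2 5 18 16 17 22 2 7-4 11-12 17-15 15-5 10-1 7 2 7 4 5z"/><path d="M104 264l2-3 2-15-2-12-5-6-7-5-9-2-5 1-3 5 1 7 23 28z"/><path d="M163 231l6 1 6-2 6-6 1-4-5-4-6-2-6-1-5 2-3 3-1 5 2 5z"/></g>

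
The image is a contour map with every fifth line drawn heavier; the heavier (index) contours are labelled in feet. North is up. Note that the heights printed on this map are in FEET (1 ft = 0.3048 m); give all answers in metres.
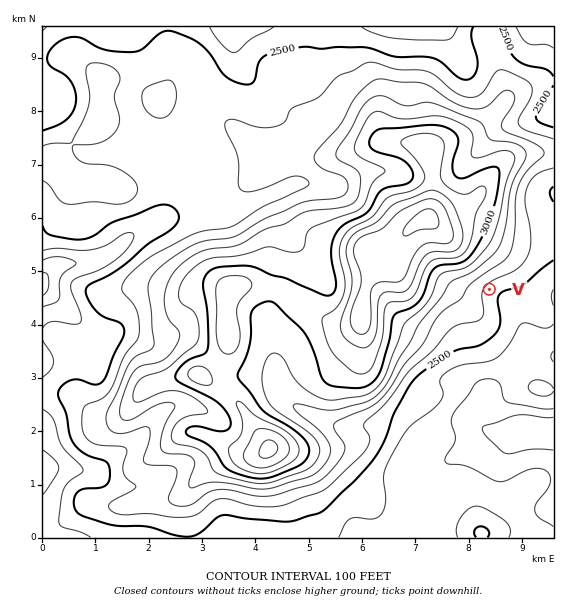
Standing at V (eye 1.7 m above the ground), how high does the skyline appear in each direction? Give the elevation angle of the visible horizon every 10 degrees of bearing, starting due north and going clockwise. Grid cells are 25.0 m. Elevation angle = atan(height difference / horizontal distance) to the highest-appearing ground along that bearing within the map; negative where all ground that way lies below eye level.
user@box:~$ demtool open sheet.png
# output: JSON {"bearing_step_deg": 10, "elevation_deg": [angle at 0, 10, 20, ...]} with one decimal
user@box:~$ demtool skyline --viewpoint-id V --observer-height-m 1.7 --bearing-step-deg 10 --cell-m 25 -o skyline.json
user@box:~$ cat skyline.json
{"bearing_step_deg": 10, "elevation_deg": [6.9, 5.7, 4.6, 3.5, 2.4, 1.3, 0.2, -0.8, -1.7, -2.3, -2.5, -2.2, -2.2, -2.5, -2.4, -1.3, -1.5, -0.9, 0.0, 0.9, 1.7, 2.4, 3.1, 3.6, 4.1, 5.1, 5.8, 7.2, 8.0, 8.1, 8.3, 10.1, 11.3, 10.7, 9.4, 8.1]}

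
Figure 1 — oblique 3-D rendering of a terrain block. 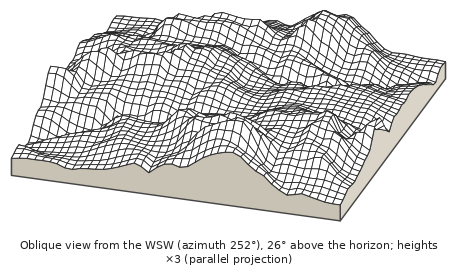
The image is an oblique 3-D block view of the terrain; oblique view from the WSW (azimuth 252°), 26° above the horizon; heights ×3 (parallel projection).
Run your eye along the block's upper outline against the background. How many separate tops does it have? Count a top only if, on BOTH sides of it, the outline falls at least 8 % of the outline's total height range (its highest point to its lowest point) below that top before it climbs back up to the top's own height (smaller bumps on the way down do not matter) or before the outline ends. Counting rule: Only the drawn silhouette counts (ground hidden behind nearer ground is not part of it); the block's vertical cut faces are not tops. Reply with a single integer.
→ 2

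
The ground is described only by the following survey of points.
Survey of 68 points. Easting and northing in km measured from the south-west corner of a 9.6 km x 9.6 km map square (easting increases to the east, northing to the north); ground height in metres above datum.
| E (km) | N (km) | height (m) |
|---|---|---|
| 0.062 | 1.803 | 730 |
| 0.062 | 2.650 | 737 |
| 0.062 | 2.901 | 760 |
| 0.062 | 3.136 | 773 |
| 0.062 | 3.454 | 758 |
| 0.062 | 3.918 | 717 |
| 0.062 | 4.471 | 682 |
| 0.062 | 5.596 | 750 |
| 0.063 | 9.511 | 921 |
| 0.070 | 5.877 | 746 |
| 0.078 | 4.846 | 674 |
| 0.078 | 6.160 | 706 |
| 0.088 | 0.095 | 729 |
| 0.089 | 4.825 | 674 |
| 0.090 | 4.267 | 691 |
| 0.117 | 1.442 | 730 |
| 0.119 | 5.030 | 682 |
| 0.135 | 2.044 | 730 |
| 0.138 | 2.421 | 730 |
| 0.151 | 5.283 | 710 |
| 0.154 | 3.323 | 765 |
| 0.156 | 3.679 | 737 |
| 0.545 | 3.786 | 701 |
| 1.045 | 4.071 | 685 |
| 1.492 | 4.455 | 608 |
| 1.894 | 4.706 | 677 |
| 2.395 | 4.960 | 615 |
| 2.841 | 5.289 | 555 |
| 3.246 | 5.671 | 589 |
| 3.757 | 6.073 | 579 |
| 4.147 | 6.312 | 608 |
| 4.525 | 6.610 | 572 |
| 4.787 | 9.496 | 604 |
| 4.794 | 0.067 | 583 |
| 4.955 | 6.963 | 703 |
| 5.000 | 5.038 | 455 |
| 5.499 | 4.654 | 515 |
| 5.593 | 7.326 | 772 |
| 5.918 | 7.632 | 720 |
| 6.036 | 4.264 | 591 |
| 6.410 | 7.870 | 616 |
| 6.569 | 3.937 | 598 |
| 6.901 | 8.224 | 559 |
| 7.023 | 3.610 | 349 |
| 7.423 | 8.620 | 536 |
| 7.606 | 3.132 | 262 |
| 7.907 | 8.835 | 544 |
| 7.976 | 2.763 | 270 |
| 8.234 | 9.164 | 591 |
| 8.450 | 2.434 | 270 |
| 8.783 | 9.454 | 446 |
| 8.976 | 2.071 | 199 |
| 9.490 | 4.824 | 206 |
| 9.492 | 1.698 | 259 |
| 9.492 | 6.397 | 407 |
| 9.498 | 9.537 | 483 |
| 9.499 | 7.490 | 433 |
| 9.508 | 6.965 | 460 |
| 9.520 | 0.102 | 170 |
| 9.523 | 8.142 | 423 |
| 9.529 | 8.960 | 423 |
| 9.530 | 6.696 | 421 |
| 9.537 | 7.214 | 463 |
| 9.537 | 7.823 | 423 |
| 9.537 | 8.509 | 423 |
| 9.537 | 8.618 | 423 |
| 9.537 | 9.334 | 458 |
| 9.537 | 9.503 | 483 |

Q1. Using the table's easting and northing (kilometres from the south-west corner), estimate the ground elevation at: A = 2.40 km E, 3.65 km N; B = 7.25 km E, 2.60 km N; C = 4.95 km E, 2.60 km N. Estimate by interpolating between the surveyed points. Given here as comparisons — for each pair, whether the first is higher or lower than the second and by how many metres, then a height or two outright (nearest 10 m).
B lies lower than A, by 290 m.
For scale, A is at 570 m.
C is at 480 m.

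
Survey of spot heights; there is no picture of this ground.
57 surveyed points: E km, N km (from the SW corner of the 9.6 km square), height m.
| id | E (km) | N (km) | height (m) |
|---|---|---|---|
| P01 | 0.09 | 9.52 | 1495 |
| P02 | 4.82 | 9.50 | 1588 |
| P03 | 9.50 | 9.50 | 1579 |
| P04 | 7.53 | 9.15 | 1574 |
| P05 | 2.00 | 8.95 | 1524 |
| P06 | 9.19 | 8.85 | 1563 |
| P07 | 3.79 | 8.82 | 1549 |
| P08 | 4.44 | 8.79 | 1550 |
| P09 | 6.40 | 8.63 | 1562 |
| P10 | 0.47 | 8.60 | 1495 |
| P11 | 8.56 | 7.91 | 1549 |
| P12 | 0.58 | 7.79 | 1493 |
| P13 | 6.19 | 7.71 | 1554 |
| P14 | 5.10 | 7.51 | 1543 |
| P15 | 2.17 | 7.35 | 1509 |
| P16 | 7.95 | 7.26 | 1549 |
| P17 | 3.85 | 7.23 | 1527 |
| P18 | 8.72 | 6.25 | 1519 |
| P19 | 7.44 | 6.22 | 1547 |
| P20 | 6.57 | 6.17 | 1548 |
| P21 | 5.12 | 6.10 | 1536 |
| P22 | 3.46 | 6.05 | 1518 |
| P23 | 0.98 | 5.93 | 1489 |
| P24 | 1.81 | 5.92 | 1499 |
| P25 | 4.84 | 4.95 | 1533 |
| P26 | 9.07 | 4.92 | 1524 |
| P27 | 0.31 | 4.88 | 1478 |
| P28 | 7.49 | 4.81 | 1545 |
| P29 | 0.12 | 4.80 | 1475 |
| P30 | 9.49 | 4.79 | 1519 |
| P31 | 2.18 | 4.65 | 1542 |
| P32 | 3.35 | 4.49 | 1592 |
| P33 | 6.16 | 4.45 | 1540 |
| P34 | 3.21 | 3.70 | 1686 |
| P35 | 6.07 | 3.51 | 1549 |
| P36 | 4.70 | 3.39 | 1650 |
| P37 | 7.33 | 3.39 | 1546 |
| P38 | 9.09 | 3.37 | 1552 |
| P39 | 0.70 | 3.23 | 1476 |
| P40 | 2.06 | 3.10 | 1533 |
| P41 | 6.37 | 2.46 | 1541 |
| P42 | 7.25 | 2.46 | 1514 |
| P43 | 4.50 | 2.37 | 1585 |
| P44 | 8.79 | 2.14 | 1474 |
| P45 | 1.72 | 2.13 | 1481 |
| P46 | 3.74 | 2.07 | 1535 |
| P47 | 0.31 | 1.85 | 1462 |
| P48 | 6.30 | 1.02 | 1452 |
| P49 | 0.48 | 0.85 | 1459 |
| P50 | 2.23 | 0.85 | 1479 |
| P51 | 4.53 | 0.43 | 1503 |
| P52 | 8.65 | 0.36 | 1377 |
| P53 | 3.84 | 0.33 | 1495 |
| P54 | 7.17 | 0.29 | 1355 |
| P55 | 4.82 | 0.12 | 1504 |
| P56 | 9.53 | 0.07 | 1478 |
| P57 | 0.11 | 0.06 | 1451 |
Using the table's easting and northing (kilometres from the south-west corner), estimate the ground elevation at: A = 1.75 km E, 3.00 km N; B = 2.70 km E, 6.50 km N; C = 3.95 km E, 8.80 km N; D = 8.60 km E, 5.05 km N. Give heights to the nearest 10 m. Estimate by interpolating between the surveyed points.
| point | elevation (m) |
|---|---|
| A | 1510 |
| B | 1510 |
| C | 1550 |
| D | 1530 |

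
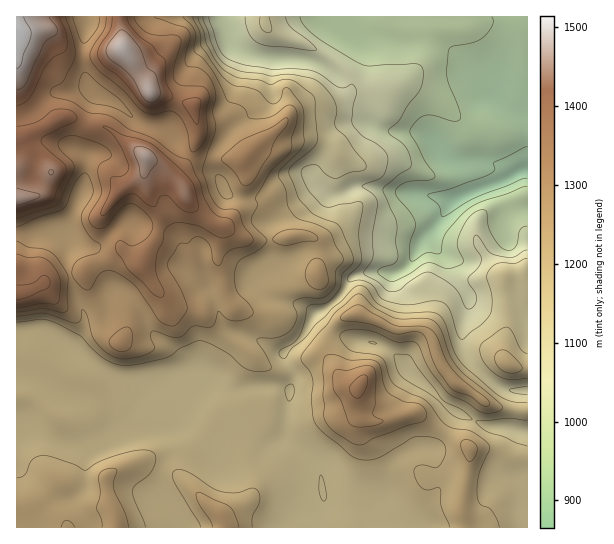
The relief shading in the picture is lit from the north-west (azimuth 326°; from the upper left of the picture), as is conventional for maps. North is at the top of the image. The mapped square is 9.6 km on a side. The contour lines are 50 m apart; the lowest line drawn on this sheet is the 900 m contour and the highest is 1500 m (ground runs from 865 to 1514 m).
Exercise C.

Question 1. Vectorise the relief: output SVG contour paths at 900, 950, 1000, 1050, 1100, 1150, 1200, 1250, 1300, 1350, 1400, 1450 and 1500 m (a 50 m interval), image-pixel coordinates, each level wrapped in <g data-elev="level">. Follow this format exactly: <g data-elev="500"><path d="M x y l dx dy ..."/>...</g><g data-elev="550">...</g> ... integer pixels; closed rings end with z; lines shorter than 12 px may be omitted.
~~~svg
<g data-elev="900"><path d="M527 178l-5 1-47 19-32 19-2-2-3-10-10-10 3-2 22-5 34-13 8-5-2-7 1-1 33-16"/></g><g data-elev="950"><path d="M527 186l-44 15-12 6-10 8-15 18-3 8-2 12-3 1-12-1-12 8-3 0-1-15 5-19 0-5-6-11-12-14-2-6 3-4 7-4 25-3 4-2 1-3-11-16-14-25 0-4 8-11 8-4 9 1 18 5 5 0 2-2-1-9-12-33 2-27 4-4 20-3 9-5 10-12 1-5-1-4"/></g><g data-elev="1000"><path d="M527 226l-4 1-3 3-5 17-4 3-5 0-7-4-8-12-3-9-2-14-3-1-4 0-11 8-9 19-2 9 6 15-2 4-14 4-14-6-7 0-17 11-16 8-6-2-8-6-1-3 1-2 15-5 4-7-2-15 1-20-13-29-1-4 15-14 11-6 2-4-1-10-4-8-17-13-1-3 11-11 8-14 13-16 3-11 0-10-4-4-4-1-45 2-8-2-46-27-11-11-5-9"/></g><g data-elev="1050"><path d="M527 250l-14 7-17-2-7-4-10-14-4-2-2 4 1 6 6 10 1 6-3 6-10 11 0 4 7 11 2 5-3 8-5 3-4-3-6-12-5-7-8-6-15-8-4-1-5 2-13 8-8 7-8 3-6-1-9-9-13-7-1-4 7-9 2-5-1-23 5-31-3-8-12-9 20-9 3-6 3-12-1-5-4-5-8-6-12-6-10-12 0-18 4-14-2-6-4-3-6 4-7-1-17-12-11-5-17-1-22 0-26-4-15-5-7-5-4-6-10-32"/><path d="M245 17l1 8 3 9 4 5 6 5 11 2 46 4-6-8-20-16-4-9"/></g><g data-elev="1100"><path d="M527 394l-13-1-5-3 18-4"/><path d="M527 259l-12 4-17 0-8 6-3 8 5 20-1 16-9 11-20 15-3-1-2-5-7-23-7-7-9-2-23 4-15-2-14-4-9-13-6-4-8-2-10 2-1-3 1-4 10-9 3-5-3-27 4-25-1-6-4-1-28 5-7-1-14-15-8-18 1-4 3-2 10-2 4 2 7 7 9 5 15-7 13-2 3-2-2-7-10-11-8-13-10-10-1-5 2-12-4-12-11-13-11-7-20-4-20 2-26-4-19-7-6-6-5-7-12-35"/><path d="M260 17l1 10 3 4 5 2 2-2 1-2-3-12"/></g><g data-elev="1150"><path d="M323 501l-2-4-2-7 2-15 2 4 3 14 0 6z"/><path d="M527 446l-40-14-11-10 1-1 30-3 20 2"/><path d="M463 420l-10-5-20-18-31-20-5-8-3-14 11-1 5 2 32 43 20 11 10 9z"/><path d="M527 403l-14-1-12-5-36-30-10-13-9-29-7-10-8-3-28 1-12-3-14-7-10-14-5-3-5 0-4 3-11 12-26 24-11 13-14 11-5 8-3 2-3-2-1-4 2-3 13-7 6-8 8-29 18-3 12-12 2-5 2-12 10-11 1-6-14-31-4-3-17-6-8-6-11-13-10-24 0-4 2-4 21-17 5-8-3-44-16-14-7-3-9 0-12 5-11-5-21-2-12-6-9-10-10-17-3-14-6-14"/><path d="M289 401l-3-5-1-7 2-4 4-1 3 2 0 7-3 7z"/><path d="M527 354l-6-5-8-17-6-5-6 2-16 12-4 4-1 4 1 6 3 7 7 8 6 5 13 5 17-2"/><path d="M371 344l-2-2 4 0 4 1z"/></g><g data-elev="1200"><path d="M145 527l-11-28-2-8 2-5 13-10 6-7 3-12-5-6-12-1-20 4-20 8-14 8-11-6-20-6-8-2-7 0-8 5-6 14-8 3"/><path d="M252 527l0-10 8-18-1-5-2-4-6-2-16 5-14-2-10-4-24-15-6-2-6 0-3 4 2 7 25 41 1 5"/><path d="M499 527l-2-8-6-9-10-5-4-8 1-19 3-9 8-19-1-7-17-12-18-3-7-3-20-24-32-17-4-6-5-15-3-5-7-3-25-5-9-9-1-7 9-4 13 0 13 2 22 10 18 0 4 5 6 15 7 11 18 22 16 7 17 11 7 0 9-2 3-2 0-3-37-31-8-9-8-12-8-24-6-8-9-4-24 1-8-1-20-11-12-12-5-1-22 19-34 44 1 5 8 9 3 8-2 22 3 20 4 6 7 7 26 22 10 4 9 0 9-3 36-20 15 0 11 4 4 4 1 6-2 7-5 8-4 2-16-3-4 2-1 6 4 10 5 6 4 1 11-3 2 2 1 17 8 21"/><path d="M507 373l10 0 5-3 0-3-13-15-4-2-4 0-6 4 0 7 4 7z"/><path d="M17 322l25-3 12 3 27 14 13 14 11 9 14 6 15 0 31-7 6-3 10-7 18-7 10 2 17 9 21 17 8 2 10 0 5-1 1-4-14-27 4-1 16 0 10-5 6-6 4-8 0-6-4-8 2-4 8-3 20-1 6-3 5-7 2-5 0-11 7-9-1-7-6-9-4-11-3-4-12-7-17-5-6-4-6-8-3-18-6-12 2-8 18-18 5-8 0-29-3-9-14-17-4 1-4 12-6 3-4-2-12-12-10-3-12-1-8-5-8-8-18-27-1-13-7-16"/></g><g data-elev="1250"><path d="M75 527l-4-5-5-2-3 2-2 5"/><path d="M128 527l-3-14-11-24-1-7 4-11-2-2-2-1-10 2-3 3-1 4 1 17-3 15 4 10 1 8"/><path d="M239 527l-5-14-4-6-28-14-5 0-1 4 2 5 12 19 2 6"/><path d="M468 461l2 1 4-4 3-5 0-6-4-5-8-2-4 2 0 4z"/><path d="M356 445l7-1 12-7 31-11 16-4 4-4 0-7-3-4-4-3-16-3-15-8-4-8-4-19-3-4-7-2-20 0-13-5-10 0-3 3-1 11 1 50 4 7 6 6z"/><path d="M483 406l6 0 1-3-2-2-26-22-9-9-8-12-8-22-7-7-8-3-27-1-36-20-6 2-12 8 0 4 2 2 27 3 25 10 19-2 8 1 4 6 9 27 15 21 5 4 15 5z"/><path d="M17 316l28-3 26 9 6 1 3-2 2-11 1 0 4 6 6 21 4 6 13 12 7 3 8 1 18-4 11-5 0-4-4-11 3-4 18 6 8 0 4-2 10-9 16 1 4-1 5-15 9 8 7 2 12-2 7-5-3-8-13-16-3-9 1-10 4-10 19-11 9-9-16-19 1-5 6-12-3-7 16-27 15-14 5-7 0-12 6-17 0-9-3-5-5-2-18 12-8 2-10 0-5-2-3-7-3-3-13-5-18-33-8-10-9-8 1-20-4-6-8-8"/><path d="M315 289l8 0 4-4 1-4-3-17-3-4-4-2-4 1-4 3-5 11 2 9z"/><path d="M280 245l7 0 18-4 10 0 3-3-3-4-8-3-10-2-10 1-8 3-6 5 0 3z"/><path d="M225 199l-4-4-4-8-2-9 2-3 4 0 4 3 8 16-2 4z"/></g><g data-elev="1300"><path d="M353 426l8 1 12-1 8-3 2-2-8-4-2-3 2-11 1-28-2-6-4-3-8 0-15 4-10-1-4 5 1 16 8 12 6 20z"/><path d="M119 351l8-1 4-4 1-12-3-7-8 2-11 10-1 3 2 4z"/><path d="M17 312l25-3 19 3 5 0 2-5-1-13 1-16-1-5-7-11-9-9-8-4-14-2-12-6"/><path d="M17 227l23-10 23-8 4-4 8-23 7-8 4-1 4 6 3 12-2 7-9 15 0 8 7 14 10 8 2 4-3 6-16 5-6 4-4 9 2 7 8 10 5 2 4-2 7-12 4-4 7-1 8 2 12 8 8 6 22 34 12 5 7-3 9-14-5-18-14-25 1-6 9-15 11-2 6-6 8 1 6 7 4 16 5 5 3-2 4-9 4-4 5-2 13-3 6-4-1-5-8-11-6-15-4-2-12 0-7-5-6-11-6-20 0-8 13-36-3-18 3-17-3-11-4-7-7-6-5-3-8 0-3-2-1-10 5-18-3-8-33-12"/><path d="M242 185l7 0 6-6 15-25 6-15 11-14 0-7-2 0-15 10-28 12-20 17 0 4 12 10z"/><path d="M130 117l-16-9-21-5-7-4-5-6-2-6 1-8 3-6 4 0 12 11 21 15 13 18z"/><path d="M100 17l-4 13-9 11-4 2-4-5-6-21"/></g><g data-elev="1350"><path d="M355 398l6-1 4-6 3-10-2-6-7 2-9 9 1 7z"/><path d="M17 308l25-5 15 1 2-5 2-14-3-12-11-13-6-3-12 1-12-4"/><path d="M17 218l36-11 7-5 14-35-3-6-11-11-2-7 5-5 10-3 29 10 6 4 3 5-1 4-8 4-4 5 0 7 4 19-13 22 0 6 2 4 7 4 7-2 4-4 10-14 6-4 5-2 9 4 12 12 2 10-8 10-12 7-14-5-2 2-2 4 2 5 12 18 26 26 6 1 3-3-1-5-6-14-1-10 1-12 6-11 1-11 3-4 11-5 16 3 28 13 9-3 4-4-1-6-3-5-13-4-8-9-7-12-3-13-11-22-14-5-22-17-24-9-18-12-8-3-14-1-18-12-20-6-1-2 2-4 12-8 11-24-1-15-8-25"/><path d="M106 17l-2 12-13 22-1 6 2 5 9 10 22 18 20 21 11 3 16-3 7 3 5 6 4 8 5 22 2 2 2-1 7-6 5-11-1-21 3-15-1-7-6-5-21-1-7-6 0-12 7-24-2-6-5-2-16 0-11-2-9-8-4-8"/></g><g data-elev="1400"><path d="M17 300l12-3 17-8 3-3 1-4-2-5-5-2-10 8-16 2"/><path d="M102 215l4-1 16-16 9-4 6 1 9 8 7 4 3-1 4-9 5-2 4 1 10 12 8 4 10-1 1-6-3-18-4-6-9-10-26-24-10-6-21-5-15-9-7-1 0 1 10 7 6 10 10 23-2 5-4 3-12 3-1 15-8 17z"/><path d="M17 212l30-9 7-5 11-23 1-8-4-5-19-17-2-6 4-4 29-13 3-4-2-4-5-4-13-1-6 2-16 12-18 3"/><path d="M195 123l2 1 1-2 3-22-6-2-10 2-3 2 1 3z"/><path d="M17 106l8-3 5-6 13-27 7-9 16-11 1-6-1-9-6-18"/><path d="M112 17l-2 13-12 20 0 8 7 8 17 14 21 25 7 3 7 0 15-9 1-2-7-15-1-21-12-15-18-14-6-9-2-6"/></g><g data-elev="1450"><path d="M17 205l18-6 5-4-2-2-21-5"/><path d="M143 178l2 0 2-2 10-13 0-4-7-9-12-4-4 3 0 4 5 13 1 9z"/><path d="M49 174l2 1 2-1 0-4-3 0z"/><path d="M148 102l7 0 5-7 0-5-3-13-3-5-7-5-6-16-4-6-10-12-6-3-13 15-2 5 1 4 3 5 20 16 12 22z"/><path d="M17 90l5-2 4-5 19-40 12-10 0-6-8-10"/></g><g data-elev="1500"><path d="M17 69l4-4 3-11 7-19 0-5-7-13"/></g>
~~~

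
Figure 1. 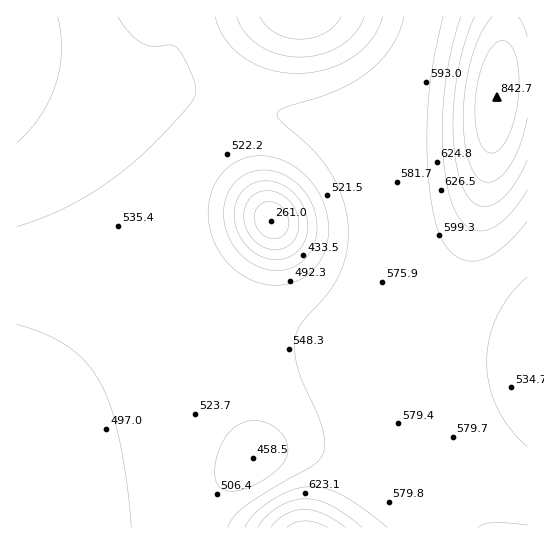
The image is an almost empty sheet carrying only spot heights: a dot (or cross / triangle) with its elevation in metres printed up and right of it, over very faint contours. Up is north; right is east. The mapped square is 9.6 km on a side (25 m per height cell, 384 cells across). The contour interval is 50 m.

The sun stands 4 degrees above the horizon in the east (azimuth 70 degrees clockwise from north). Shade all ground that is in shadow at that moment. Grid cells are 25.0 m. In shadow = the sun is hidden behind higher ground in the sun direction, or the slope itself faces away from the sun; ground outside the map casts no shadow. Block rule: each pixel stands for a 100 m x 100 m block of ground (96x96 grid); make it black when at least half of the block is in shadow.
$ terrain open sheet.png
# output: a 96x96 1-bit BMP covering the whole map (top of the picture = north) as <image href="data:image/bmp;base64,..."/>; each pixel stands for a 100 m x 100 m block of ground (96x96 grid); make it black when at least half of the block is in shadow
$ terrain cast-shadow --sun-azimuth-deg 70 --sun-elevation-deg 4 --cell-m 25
<image width="96" height="96" href="data:image/bmp;base64,Qk2+BAAAAAAAAD4AAAAoAAAAYAAAAGAAAAABAAEAAAAAAIAEAAATCwAAEwsAAAIAAAAAAAAA////AAAAAAAAAAAAD//AAAAAAAAAAAAAA//AAAAAAAAAAAAAAP+AAAAAAAAAAAAAAD+AAAAAAAAAAAAAAAcAAAAAAAAAAAAAAAAAAAAAAAAAAAAAAAAAAAAAAAAAAAAAAAAAAAAAAAAAAAAAAAAAAAAAAAAAAAAAAAAAAAAAAAAAAAAAAAAAAAAAAAAAAAAAAAPAAAAAAAAAAAAAAAfwAAAAAAAAAAAAAAf4AAAAAAAAAAAAAAf8AAAAAAAAAAAAAAf8AAAAAAAAAAAAAAf+AAAAAAAAAAAAAAP8AAAAAAAAAAAAAAH8AAAAAAAAAAAAAABwAAAAAAAAAAAAAAAAAAAAAAAAAAAAAAAAAAAAAAAAAAAAAAAAAAAAAAAAAAAAAAAAAAAAAAAAAAAAAAAAAAAAAAAAAAAAAAAAAAAAAAAAAAAAAAAAAAAAAAAAAAAAAAAAAAAAAAAAAAAAAAAAAAAAAAAAAAAAAAAAAAAAAAAAAAAAAAAAAAAAAAAAAAAAAAAAAAAAAAAAAAAAAAAAAAAAAAAAAAAAAAAAAAAAAAAAAAAAAAAAAAAAAAAAAAAAAAAAAAAAAAAAAAAAAAAAAAAAAAAAAAAAAAAAAAAAAAAAAAAAAAAAAAAAAAAAAAAAAAAAAAAAAAAAAAAAAAAAAAAAAAAAAAAAAAAAAAAAAAAAAAAAAAAAAAAAAAAAAAAAAAAAAAAAAAAAAAAAAAAAAAAAAAAAAAAAAAAAAAAAAAAAAAAAAAAAAAAAAAAAAAAAAAAOAAAAAAAAAAAAAAD/4AAAAAAAAAAAAAP/8AAAAAAAAAAAAA//+AAAAAAAAAAAAD///AAAAAAAAAAAAH///AABgAAAAAAAAH///AAP8AAAAAAAAP///gH/+AAAAAAAAf//////+AAAAAAAAf///////AAAAAAAAf///////AAAAAAAA////////AAAAAAAA////////gAAAAAAA////////gAAAAAAAf///////gAAAAAAAf///////gAAAAAAAf///////gAAAAAAAP///////wAAAAAAAP///////wAAAAAAAH///////wAAAAAAAD///////wAAAAAAAB///////wAAAAAAAAf//////wAAAAAAAAH//////wAAAAAAAAB//////wAAAAAAAAAf/////wAAAAAAAAAH/////wAAAAAAAAAD/////4AAAAAAAAAB/////4AAAAAAAAAB/////4AAAAAAAAAA/////4AAAAAAAAAAf////4AAAAAAAAAAf////4AAAAAAAAAAP////4AAAAAAAAAAP////4AAAAAAAAAAP////4AAAAAAAAAAP////4AAAAAAAAAAP////4AAAAAAAAAAH////4AAAAAAAAAAD////4AAAAAAAAAAB////4AAAAAAAAAAAf///4AAAAAAAAAAP////4AAAAAAAAAA/////4AAAAAAAAAAf////4AAAAAAAAAAf/9//4AAAAAAAAAAP/+f/4AAAAAAAAAAD//H/4AAAAAAAAAAB//B/4A="/>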